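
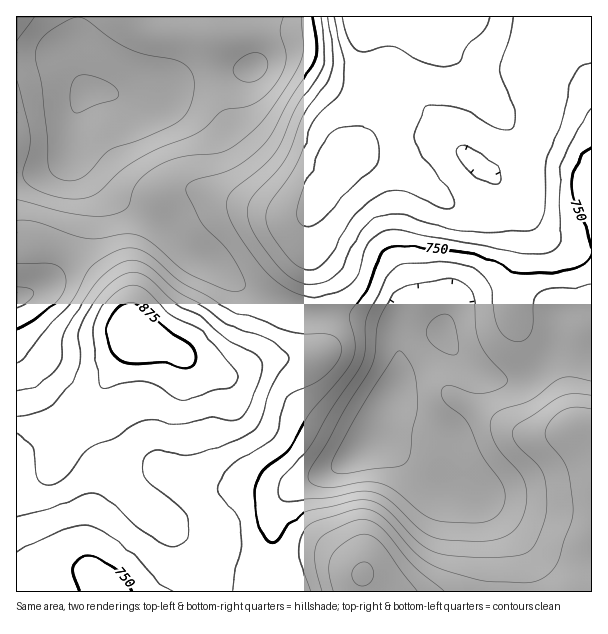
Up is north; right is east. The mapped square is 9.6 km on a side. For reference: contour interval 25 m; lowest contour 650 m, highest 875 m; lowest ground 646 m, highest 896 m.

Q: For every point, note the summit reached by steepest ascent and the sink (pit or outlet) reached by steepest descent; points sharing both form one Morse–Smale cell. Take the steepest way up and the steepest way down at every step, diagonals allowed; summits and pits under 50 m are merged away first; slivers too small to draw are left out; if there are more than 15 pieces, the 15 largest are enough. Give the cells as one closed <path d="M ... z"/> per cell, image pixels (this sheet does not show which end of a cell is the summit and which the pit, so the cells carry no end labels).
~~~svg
<path d="M248 16l-232 1 1 575 191-1-2-12-4-10-21-24-11-17-29-22-25-27-7-12-11-33-6-12 0-18 42-67 43 13 21 14 27 10 11-1 18-9 16-4 39-2 6-3 7-8 1-33-20 0-16-4-51-27-26-19-18-10-34-32-32-17-19-15-31-32-4-12 2-32 6-15 9-8 21 1 15 6 15 0 19-6 33-16 23-4 36-4 3-3 0-15z"/><path d="M591 16l-342 0 5 34 0 15-3 3-36 4-23 4-33 16-19 6-15 0-15-6-21-1-9 8-6 15-2 20 1 18 3 6 21 22 20 19 41 23 28 28 24 14 26 19 51 27 16 4 20 0-1-21-14-44-1-27 15-34 14-18 17-12 19-1 17 5 22 10 32 27 16 9 21 6 29 0 16-6 5-13 0-16-7-32-7-15-29-31 14 8 15 0 15-7 11-15 20-34 17-15 13-5z"/><path d="M564 322l0 14-6 12-22 22-21 10-15 0-23-7-23-22-11-19-15 2-24 8-4 3-3 39-25 56-12 11-21 15-48 22-8 9-6 10-5 20 0 10 5 30 7 24 307 1 1-244-17-8-9-8z"/><path d="M591 34l-12 4-17 15-20 34-11 15-15 7-15 0-9-6-2 1 6 9 20 19 7 15 7 32 0 16-5 13-16 6-29 0-12-3-25-12-32-27-22-10-17-5-19 1-17 12-14 18-15 34 1 27 14 44 2 20 27 1 41 12 8 9 1 9 9-6 33-6 11 19 19 19 13 8 14 2 15 0 15-6 28-26 6-12 0-24 28-4z"/><path d="M341 313l-17 1 0 28-4 8-5 5-6 3-25 0-21 3-33 13-29-8-31-18-36-11-42 67 0 18 22 52 27 32 29 22 11 17 21 24 7 23 75-1-7-24-5-30 2-19 6-17 16-15 33-14 31-21 12-11 7-20 15-27 4-16 2-42-8-9-8-2z"/><path d="M591 308l-27 4 2 20 9 8 15 8 2-1z"/>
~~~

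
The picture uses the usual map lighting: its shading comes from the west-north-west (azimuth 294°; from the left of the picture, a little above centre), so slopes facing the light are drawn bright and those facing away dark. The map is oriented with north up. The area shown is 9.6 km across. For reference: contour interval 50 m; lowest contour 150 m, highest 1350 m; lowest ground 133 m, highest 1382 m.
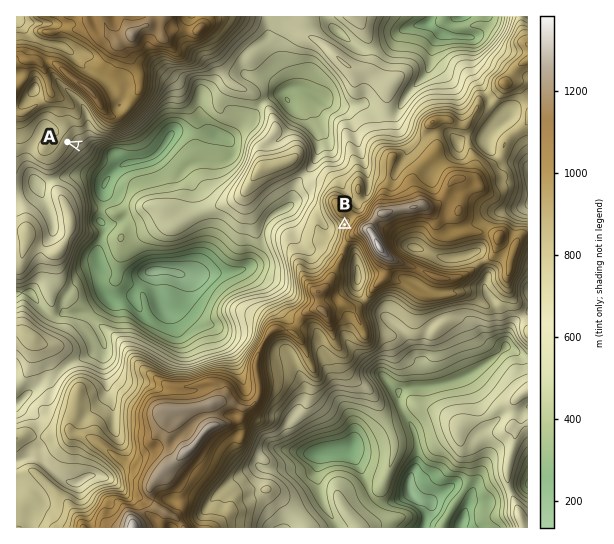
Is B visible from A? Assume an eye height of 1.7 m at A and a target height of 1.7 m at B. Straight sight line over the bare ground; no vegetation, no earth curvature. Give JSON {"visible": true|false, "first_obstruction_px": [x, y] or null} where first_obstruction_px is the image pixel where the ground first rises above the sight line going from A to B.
{"visible": true, "first_obstruction_px": null}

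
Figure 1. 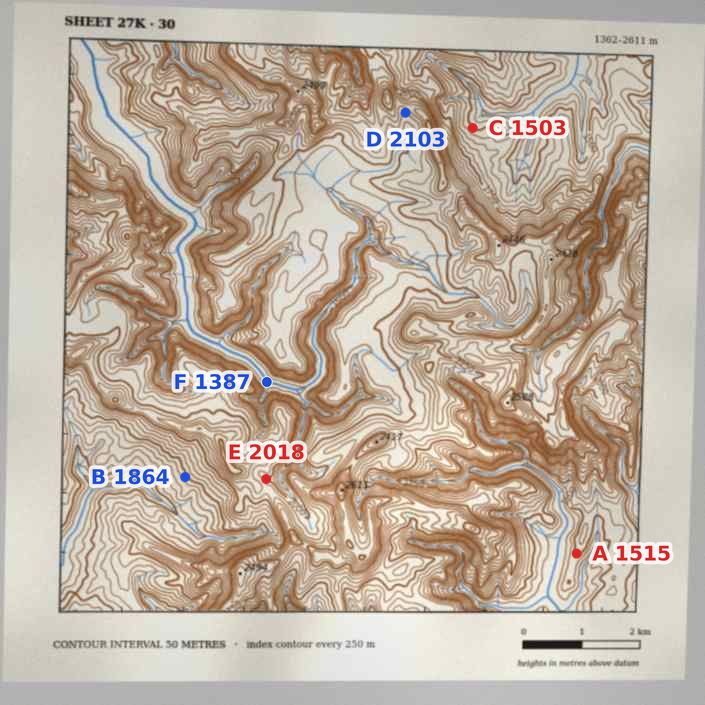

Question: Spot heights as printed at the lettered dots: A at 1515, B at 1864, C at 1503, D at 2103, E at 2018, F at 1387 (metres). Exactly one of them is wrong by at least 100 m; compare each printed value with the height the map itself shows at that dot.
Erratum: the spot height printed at B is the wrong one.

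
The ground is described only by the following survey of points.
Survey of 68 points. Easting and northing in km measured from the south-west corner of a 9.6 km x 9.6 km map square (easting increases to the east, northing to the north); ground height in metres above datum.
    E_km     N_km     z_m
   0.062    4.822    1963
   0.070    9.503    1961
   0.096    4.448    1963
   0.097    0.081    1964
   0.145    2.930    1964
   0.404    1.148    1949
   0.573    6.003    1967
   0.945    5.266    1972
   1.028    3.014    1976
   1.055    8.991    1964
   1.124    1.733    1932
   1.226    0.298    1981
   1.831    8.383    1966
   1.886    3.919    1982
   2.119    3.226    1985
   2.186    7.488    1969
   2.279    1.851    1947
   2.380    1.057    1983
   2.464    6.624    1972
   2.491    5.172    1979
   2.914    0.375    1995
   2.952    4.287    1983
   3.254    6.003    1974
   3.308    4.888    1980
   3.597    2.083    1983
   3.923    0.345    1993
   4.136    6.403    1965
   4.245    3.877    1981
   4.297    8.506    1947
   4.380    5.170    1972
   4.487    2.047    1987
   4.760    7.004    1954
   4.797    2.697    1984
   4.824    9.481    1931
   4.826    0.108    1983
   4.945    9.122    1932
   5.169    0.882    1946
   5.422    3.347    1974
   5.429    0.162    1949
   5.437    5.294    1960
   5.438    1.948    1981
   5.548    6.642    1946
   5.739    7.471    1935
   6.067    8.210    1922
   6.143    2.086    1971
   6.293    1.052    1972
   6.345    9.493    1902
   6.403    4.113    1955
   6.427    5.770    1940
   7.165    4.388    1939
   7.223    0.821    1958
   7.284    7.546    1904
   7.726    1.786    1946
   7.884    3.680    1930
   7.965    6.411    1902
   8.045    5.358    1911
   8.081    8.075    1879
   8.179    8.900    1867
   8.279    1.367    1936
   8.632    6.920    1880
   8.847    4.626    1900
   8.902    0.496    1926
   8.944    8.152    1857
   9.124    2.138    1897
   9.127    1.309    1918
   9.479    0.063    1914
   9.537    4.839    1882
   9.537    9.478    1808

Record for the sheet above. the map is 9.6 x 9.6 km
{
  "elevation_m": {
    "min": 1806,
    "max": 1996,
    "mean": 1948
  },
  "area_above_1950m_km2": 55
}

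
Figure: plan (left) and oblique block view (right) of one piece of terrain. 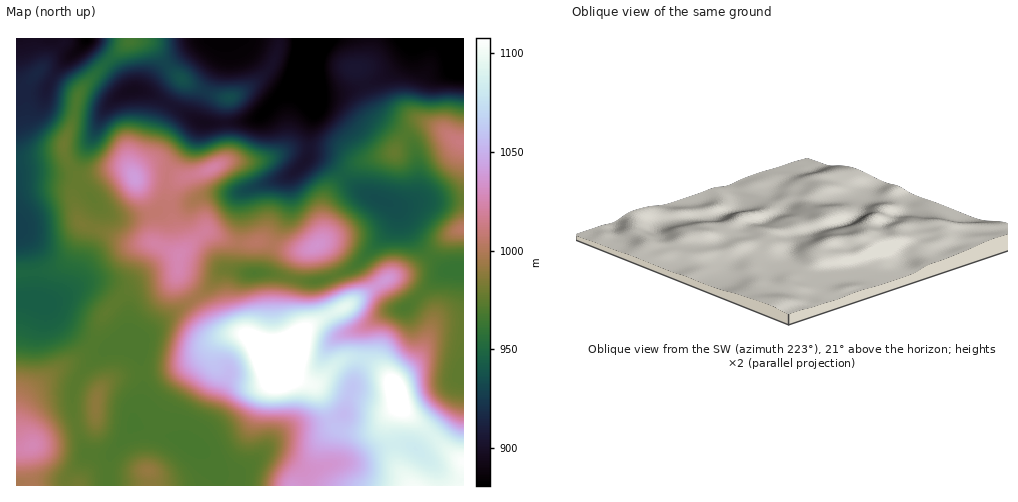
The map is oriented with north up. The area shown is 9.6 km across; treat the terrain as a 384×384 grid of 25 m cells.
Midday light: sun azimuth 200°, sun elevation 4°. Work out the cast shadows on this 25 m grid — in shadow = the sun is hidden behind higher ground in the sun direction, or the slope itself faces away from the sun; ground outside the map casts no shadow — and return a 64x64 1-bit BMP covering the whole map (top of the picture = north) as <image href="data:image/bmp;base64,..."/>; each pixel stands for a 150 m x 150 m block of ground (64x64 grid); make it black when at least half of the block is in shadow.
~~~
<image width="64" height="64" href="data:image/bmp;base64,Qk0+AgAAAAAAAD4AAAAoAAAAQAAAAEAAAAABAAEAAAAAAAACAAATCwAAEwsAAAIAAAAAAAAA////AAAAAAAAAAAAAAAAAAAAAAAAAAAAAAAAAAAAAAAAAAAAAAAAAAAAAAAAAAAAAAAAAAAAAAEAAAAAAAAAAwAAAAAAAAAHAAAAAAAAAA8AAAAAAAAAPwAAAAAAAAB/AAAAAAAAAH8AAAAAAAAA/wAAAAAAAAH/AAAAAAAAAf8AAAAAAAAD/wAAAAAAAAf/AAAAAAAAB/8AAAAAAAAP/gAAAAAAB//8AAAAAB4H//AAAAAAPwP/8AAAAAB/AP/wAAAAH//Af/AAAAA///Af8AAAAD//+A/wAAAAH///B/AAAAAP///A4AAAAAf//+AAAAAAA///4AAAAAAB////AAAAAAD///+AAAAAABgD/8AAAAAAAAH/wAAAAAAAAP/AAAAAAAAAf8AAAAAAAAA/wAAAAAYAD//AAAAADwAP/YAAAAAPjh/8AAAAAA//D8AAAAAAD/8PwAAAAAAD/weAAAAAAAAfhwAAAAAAAAeAAAAAAAAAAAAAAAAAAfgAAAAAACAD//gAAAAAMH///AAAAAAB///8AAAAAAP///wAAAAAB////AAAAQAH///8AAAPAAP///gAAH8AA//h+AAB/wAB/4BwAAf/AAD8AgAAB/8AAHgPgAAD/wHAAD+AAAH/AcAA/4AAAP8A4AHwAAAAfwBwAeAAAAAfAHAAwAAAAAMAMAAAAAAAAA=="/>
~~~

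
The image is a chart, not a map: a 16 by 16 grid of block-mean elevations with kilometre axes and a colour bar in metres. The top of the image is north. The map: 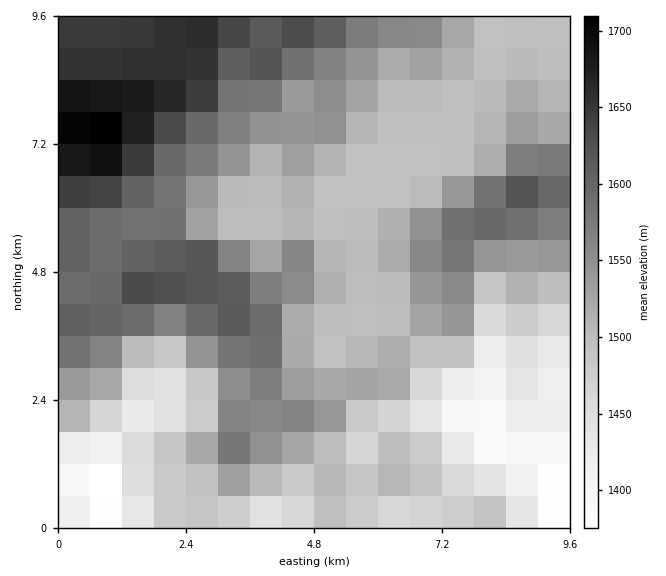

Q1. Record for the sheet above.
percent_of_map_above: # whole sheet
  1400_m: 96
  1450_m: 87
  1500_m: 63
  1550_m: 37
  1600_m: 18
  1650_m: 7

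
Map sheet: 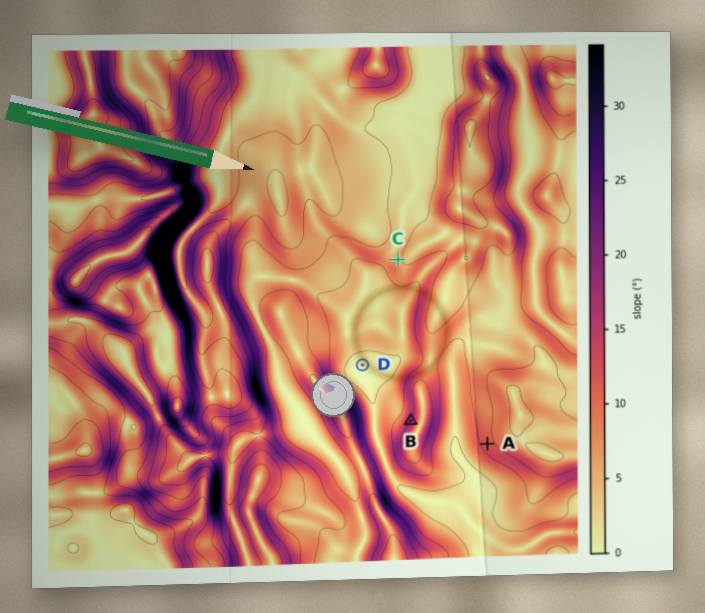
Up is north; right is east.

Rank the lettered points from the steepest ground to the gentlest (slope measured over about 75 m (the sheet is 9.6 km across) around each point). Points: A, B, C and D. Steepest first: B A C D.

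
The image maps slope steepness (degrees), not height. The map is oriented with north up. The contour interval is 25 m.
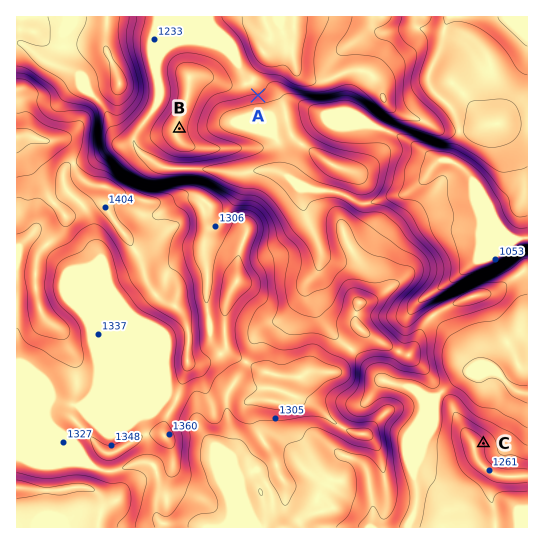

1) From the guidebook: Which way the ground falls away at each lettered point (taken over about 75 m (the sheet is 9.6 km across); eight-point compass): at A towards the S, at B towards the E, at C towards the E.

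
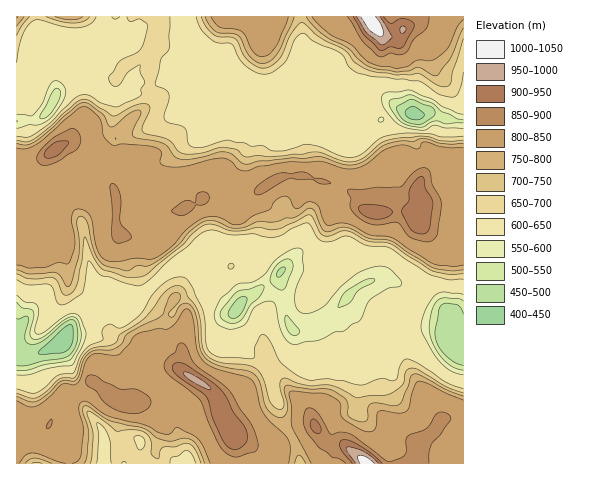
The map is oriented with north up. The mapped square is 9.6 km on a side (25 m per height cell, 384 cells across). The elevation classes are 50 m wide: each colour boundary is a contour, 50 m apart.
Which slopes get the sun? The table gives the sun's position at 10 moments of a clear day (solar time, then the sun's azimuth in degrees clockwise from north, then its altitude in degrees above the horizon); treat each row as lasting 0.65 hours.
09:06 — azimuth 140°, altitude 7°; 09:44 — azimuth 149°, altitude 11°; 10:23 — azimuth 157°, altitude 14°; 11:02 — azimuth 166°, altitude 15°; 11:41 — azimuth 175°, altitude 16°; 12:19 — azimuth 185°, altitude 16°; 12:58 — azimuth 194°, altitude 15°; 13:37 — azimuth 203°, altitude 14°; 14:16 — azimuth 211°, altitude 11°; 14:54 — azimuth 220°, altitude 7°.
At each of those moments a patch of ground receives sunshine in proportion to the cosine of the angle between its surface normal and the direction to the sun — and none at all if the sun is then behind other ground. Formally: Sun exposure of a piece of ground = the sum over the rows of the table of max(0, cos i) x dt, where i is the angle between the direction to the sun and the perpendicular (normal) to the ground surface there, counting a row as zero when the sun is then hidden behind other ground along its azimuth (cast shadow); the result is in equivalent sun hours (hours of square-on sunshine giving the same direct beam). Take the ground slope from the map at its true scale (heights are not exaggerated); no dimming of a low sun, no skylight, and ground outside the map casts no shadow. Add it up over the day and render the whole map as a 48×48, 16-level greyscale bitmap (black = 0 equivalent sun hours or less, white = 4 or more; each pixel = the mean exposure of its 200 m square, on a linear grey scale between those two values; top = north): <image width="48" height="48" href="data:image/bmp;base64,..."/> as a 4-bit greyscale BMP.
<image width="48" height="48" href="data:image/bmp;base64,Qk32BAAAAAAAAHYAAAAoAAAAMAAAADAAAAABAAQAAAAAAIAEAAATCwAAEwsAABAAAAAAAAAAAAAAABEREQAiIiIAMzMzAERERABVVVUAZmZmAHd3dwCIiIgAmZmZAKqqqgC7u7sAzMzMAN3d3QDu7u4A////AJ3+qZhlZmZ2Z2iGeHZlZ4hne4IBIkVVVmmWZWZlZlNXqqp3q6hVVpd3hgATVVVmVWZmZWZld1aL3Np4lmVVRXeFMAAkVUV2VWZnZVVGit7KiadoZERTNnlzIAAUVDNXZlVFZVNs7tyGd2Z4RCRBJWQjMAAkRERFdkNEVVXMqqhmZmZ1QzQhFVIkUyIxAUVDNBADVXyohmZlVmd1Q0UxNkNENDIAAkVUQwAANWd2MiNFVnulJFRDYxEQABAAE0VCAAAAARZkNERVadowJEM0MAAAATMyEjIAAAAAAAM0VVVWmlABEQEkEAAAI0RERBAAAAAAAANVRFVVUQAAAAA0IREjRERFQgAAABAAAAEhE1VVIjIAAAJUREREVVVFQyEgAkYwAAEAAUVUREMAATNEQiM0RVVVVVQhE1i2EBMQEiNEREUiM0Q0MREjNEVVVVMzJFR6g0UiEAACJFVCECRENFQyMzRVVVVVNHVGm6ZTMgASEkRDABRVVoh1NDRVVVZmVJplaIVTRCEjUhJXURI0VomYQzRVVVd3d6p1enVWVVQzRAJHlzATRWZ4dEM0VVac3Id2epZWVWYxESNWipYyNFVnmEMRI1Z7uqzLl3ZmirpjEDRFaauTJDRWeoZDRmZome3dp3Z83KqmQ0VVZ2eYM0RVZ5qYh2jf/6iJmHatyqvdhVVVRVZqpmZVVmiZd77bqmZmZneoeJmM6WVVVVVnqmZmVWZmjep2ZlVVZlZ2d3ZmnaZlVVVmeIZ4Znvu/Ih2ZlVVVUZlZlZmacp3rLmql2auzO7dqLyFVlVVVUZlU0VVV77e/u3LzJib77mpiJh2VlVVVollVVVWd4rcloqpm9uHd5zLmGVmVVVVVphlZVVUVVd2Zmd2eKyGZlIRIzZlVVVVVWZmVVVVVEVVVWeIh3l2ZjETRGQ0VVVlVVVVVVVVVVRFVVR5h2Z3ZDMzMzQ0VVVmZVVVRVVVVVVVVUQjd3ZEREREQyJVVVVnZlVVVVVDISRVUwEhEiNDIRNVVDE0VVV8p2VVVVVlMAASEQAAAAAAAAAlVURVVRIkmnZUNEQzIAAAAAAAAAAAAAABMyNTIgAABGVTQwAAEhAAABEQAAAAAAAAAAEAAAAAATVUJUEBI0MhIjRDMiIiNDIQAAAAABAAAkVDE3dDI0RVQ0VVVERWZVQhAAAAAXQQACQRACZ2VFVVVVVVVnZVVVVTAAAAN1RAAAAAIQA2ZVVVVmVVVWZlVVVDIQE4hkRCEQASQyI0VVVVVWVVVVVVVVVnqqupl1VFZSIkZUVURVVWZmVmVVVVVVZniai6hlVWdVVURmZ1VVVmZWeHVVVVVnm87ty4ZlVVVVVVRXVWVVVWVYzshmZVV77/3cuYhmVVVVVVU0ZXZVVVVqy7lmVWabqZiImJh2VmZmZlVURoZWZmZ5h5l1Z63Zi9y3Zoh3ZlVmZVVVVlVmaM3IZmiHjO2YvJeJdmeJZmeIdVZmVGZVa83IZmiqvJZouDNohlabut//x1dndlVVeYd2ZmaJqGZ7gxACVlaA=="/>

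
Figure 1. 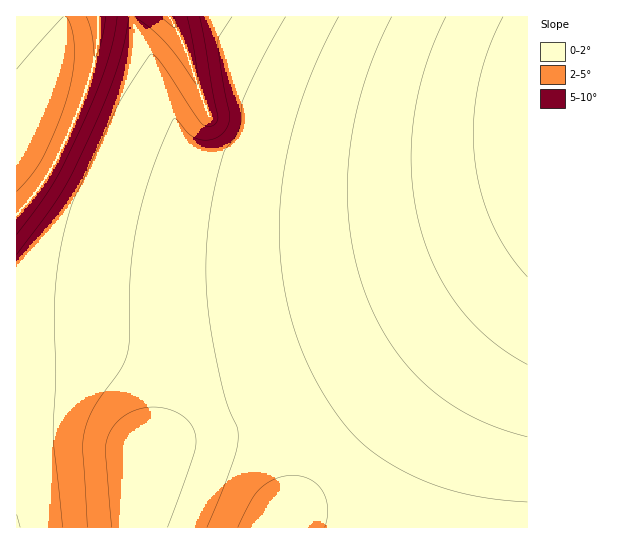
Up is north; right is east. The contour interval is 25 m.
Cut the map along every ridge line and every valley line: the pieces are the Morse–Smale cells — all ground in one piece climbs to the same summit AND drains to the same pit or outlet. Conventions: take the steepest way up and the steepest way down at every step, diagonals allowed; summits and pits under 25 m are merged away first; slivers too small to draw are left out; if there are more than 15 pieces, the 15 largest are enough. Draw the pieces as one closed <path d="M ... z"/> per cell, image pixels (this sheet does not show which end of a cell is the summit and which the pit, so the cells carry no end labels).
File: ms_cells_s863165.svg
<path d="M131 16l-34 1 2 16-4 28-11 36-11 26-24 50-14 21-19 20 0 313 174 1 27-65 7-22 6-6 7-3 26 0 34 8 30 17 20 20 9 13 7 12 8 26 156 0 1-367-42 8-57 8-87 3-73-8-64-16-12-7-10-10-10-20-21-62-13-23z"/><path d="M527 16l-394 0-1 3 20 38 24 69 7 13 14 13 25 9 63 14 57 5 48 0 80-8 44-8 14-5z"/><path d="M263 432l-26 0-7 3-6 6-7 22-25 59-1 6 180-1-3-12-12-25-9-13-20-20-30-17z"/><path d="M97 16l-81 1 1 196 18-19 14-21 24-50 11-26 11-36 4-28z"/>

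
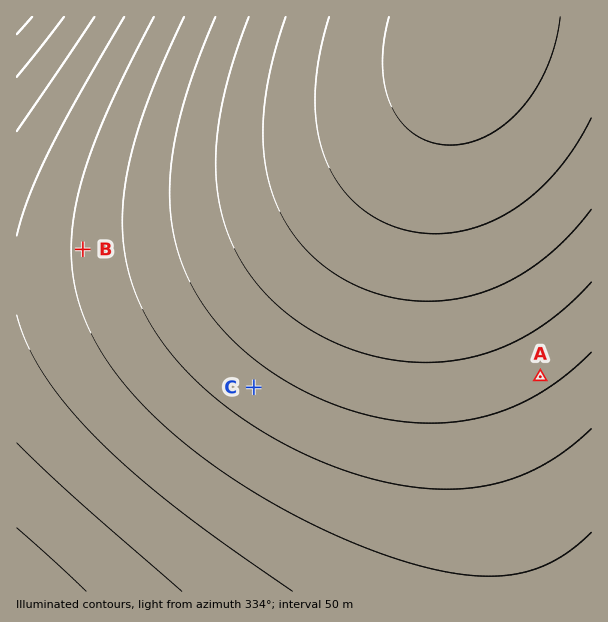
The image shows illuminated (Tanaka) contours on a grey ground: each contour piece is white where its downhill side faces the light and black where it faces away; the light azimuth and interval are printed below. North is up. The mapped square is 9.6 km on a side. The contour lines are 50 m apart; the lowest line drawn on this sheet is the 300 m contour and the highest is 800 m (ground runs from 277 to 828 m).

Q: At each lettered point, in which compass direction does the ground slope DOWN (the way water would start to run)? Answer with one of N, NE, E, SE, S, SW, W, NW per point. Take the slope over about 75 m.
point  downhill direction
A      SE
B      W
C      SW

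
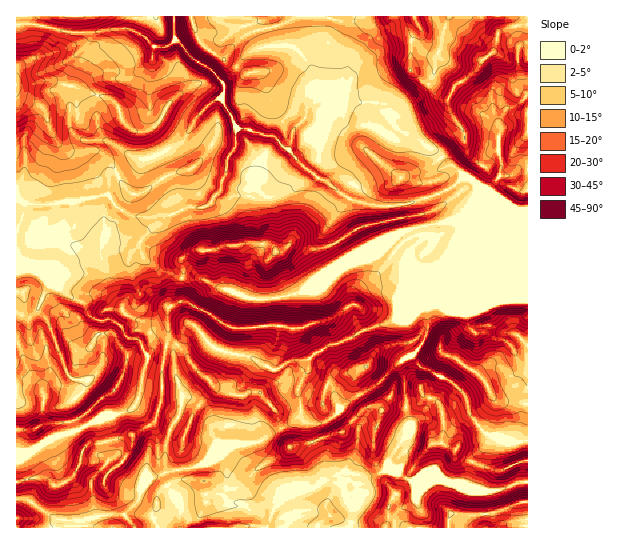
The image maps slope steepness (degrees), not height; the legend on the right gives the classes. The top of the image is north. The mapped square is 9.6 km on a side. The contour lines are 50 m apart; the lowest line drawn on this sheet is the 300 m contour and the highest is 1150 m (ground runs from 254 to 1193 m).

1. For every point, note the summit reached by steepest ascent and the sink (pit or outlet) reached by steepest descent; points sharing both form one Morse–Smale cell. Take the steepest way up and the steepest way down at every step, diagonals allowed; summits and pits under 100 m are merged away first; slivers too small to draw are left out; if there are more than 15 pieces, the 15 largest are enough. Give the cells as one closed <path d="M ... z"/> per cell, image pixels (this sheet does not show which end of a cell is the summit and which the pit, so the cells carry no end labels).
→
<path d="M34 24l-16 0-2 2 0 172 11 6 14 1 21-4 16 0 29-6 11 13 13 8 10 1 26-1 22-9 13 1 7-3 12-16 0-8 6-10 0-12 9-14-1-10 2-6-16-30 3-6 0-8-3-4-14-14-14-8-16-19-10 7-13 0-12-12-12-6-21 0-10 3-24 1z"/><path d="M107 195l-29 6-20 2 5 14 0 13-7 32-2 3-21 1 30 26 20 11 8 14 10 4 8-2 8 4 10 14 10 2 4 4 6 13 8-8 11 0 7 4 14-25 7-2 23 24 34 8 22 12 9-2 7-6 20-1 20-15 21-6 12-8 33-11 5-6 11-25 20-20-12-1-7-6-3-5 3-14-5-9-5-2-8 4-12 13-36 15-20 17-37 15-15 3-23 0-32-11-17-9-19 0-8-3-26-13-6-6-4-12 24-28-32-1-13-8z"/><path d="M239 128l-3 2-1 5 0 14-8 10 0 12-6 10-1 10-14 16-17 0-27 10-23 28 4 12 6 6 26 13 8 3 19 0 17 9 27 9 28 2 20-4 32-14 20-17 33-13 6-5-40 14-10-15-7-18 5-10 15-19-23-18-8-3-12-9-31-32-8 0z"/><path d="M478 189l-6 21-29 56-16 39 0 29-15 23 10 11 7 1 20 11 15 14 5 20 16 19 21 8 19 0 3-2 0-228-15 0-14-6-10-5z"/><path d="M527 16l-77 0-6 13-4 21-4 7-3 18-12 19-14 10-32-1 26 28 14 6 20 14 12 13 6 1 12 12 5 2 19 21 24 11 15-1z"/><path d="M334 16l-160 0 1 23 18 20 14 8 14 14 3 4-3 14 16 29 12 1 17 7 8 0 11 12 4 1 3-16 13-15 2-9 12-11 6-9 10-4 8-10-2-12-13-24z"/><path d="M221 456l-6 0-9 7-13 5-23 3-11 5-10 1-8 10-4 15-12 13-20 0-23 5-2 6 2 2 303 0 2-2 1-17 8-15-12-13-3-8-7 3-11 0-21-4-29 17-28 11-11 9-5-4-19 0-19-3-4-4 0-29z"/><path d="M342 96l-29 7-6 6-2 9-12 12-4 16 2 7 14 15 12 9 8 3 17 15 9 5 22 5 26 0 42-12 10-5 13-11-6-8-11-5-12-13-20-14-14-6-27-28-15 0z"/><path d="M449 16l-114 0-7 18 0 5 13 24 2 12-8 10-10 4-8 10 8 2 17-5 17 7 48 1 6-3 14-14 6-12 3-18 5-11 2-12z"/><path d="M18 199l-2 0 0 114 13 4 9-8 13 18 17 48 6 5 15 0 6-5 8-14 0-38-15-9-5-11-20-11-30-26 21-1 2-3 7-32 0-13-4-11-2-3-16 2-14-1z"/><path d="M411 356l-11 6 0 7 5 13 2 32 4 11-3 9-17 23-4 12 12 4 12 8 10-2 20 0 8 4 14 2 10-27 19-21-8-4-15-19-5-20-15-14-20-11-7-1z"/><path d="M467 177l-4 0-12 11-10 5-34 11-26 3-32-8-20 24-1 6 3 8 12 21 6 2 33-13 5-3 7-8 11-4 7 11-3 8 3 11 7 6 16-1 12-9 5-8 20-40 5-24z"/><path d="M163 405l-4 2-3 12-3 5-21 11 0 10-8 14-7 8-6 1-10-8-20 1-6 13-6 6-11 5-4 0-11-8-26 4-1 17 13 2 29 20 28 0 19-5 20 0 12-13 7-20 5-5 10-1 6-3 0-27 6-19 8-10 1-6-10-2z"/><path d="M166 348l-11 0-7 7-8 39-4 11-5 4-25 7-32 16-17 4-30 17-10 0-1 28 27-4 11 8 4 0 11-5 6-6 6-13 20-1 10 8 6-1 7-8 8-14 0-10 23-13 6-17 14 6 6-2 2-14-8-22-2-20z"/><path d="M445 260l-4 4-8 3-22 22-11 25-5 6-33 11-12 8-21 6-14 8-7 8 1 13 8 7 10 4 6 6 6 17 39-24 19-20 14-8 8-7 5-8 4-14-1-22z"/>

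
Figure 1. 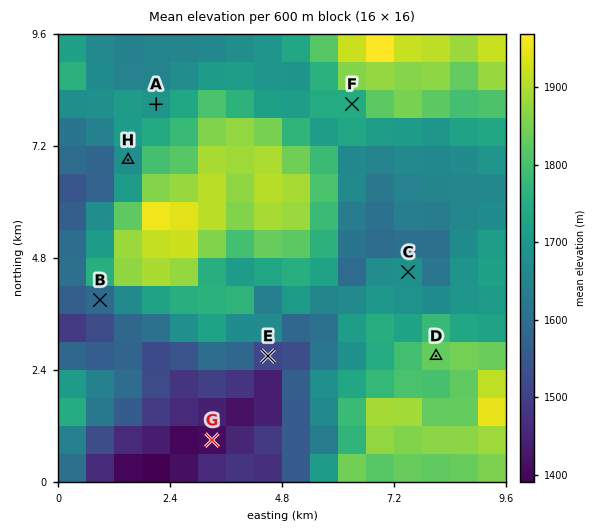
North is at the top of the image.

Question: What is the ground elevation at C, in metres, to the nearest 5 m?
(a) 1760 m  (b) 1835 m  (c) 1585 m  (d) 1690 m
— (d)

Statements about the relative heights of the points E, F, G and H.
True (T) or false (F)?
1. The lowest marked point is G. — T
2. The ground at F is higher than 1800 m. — F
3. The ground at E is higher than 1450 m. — T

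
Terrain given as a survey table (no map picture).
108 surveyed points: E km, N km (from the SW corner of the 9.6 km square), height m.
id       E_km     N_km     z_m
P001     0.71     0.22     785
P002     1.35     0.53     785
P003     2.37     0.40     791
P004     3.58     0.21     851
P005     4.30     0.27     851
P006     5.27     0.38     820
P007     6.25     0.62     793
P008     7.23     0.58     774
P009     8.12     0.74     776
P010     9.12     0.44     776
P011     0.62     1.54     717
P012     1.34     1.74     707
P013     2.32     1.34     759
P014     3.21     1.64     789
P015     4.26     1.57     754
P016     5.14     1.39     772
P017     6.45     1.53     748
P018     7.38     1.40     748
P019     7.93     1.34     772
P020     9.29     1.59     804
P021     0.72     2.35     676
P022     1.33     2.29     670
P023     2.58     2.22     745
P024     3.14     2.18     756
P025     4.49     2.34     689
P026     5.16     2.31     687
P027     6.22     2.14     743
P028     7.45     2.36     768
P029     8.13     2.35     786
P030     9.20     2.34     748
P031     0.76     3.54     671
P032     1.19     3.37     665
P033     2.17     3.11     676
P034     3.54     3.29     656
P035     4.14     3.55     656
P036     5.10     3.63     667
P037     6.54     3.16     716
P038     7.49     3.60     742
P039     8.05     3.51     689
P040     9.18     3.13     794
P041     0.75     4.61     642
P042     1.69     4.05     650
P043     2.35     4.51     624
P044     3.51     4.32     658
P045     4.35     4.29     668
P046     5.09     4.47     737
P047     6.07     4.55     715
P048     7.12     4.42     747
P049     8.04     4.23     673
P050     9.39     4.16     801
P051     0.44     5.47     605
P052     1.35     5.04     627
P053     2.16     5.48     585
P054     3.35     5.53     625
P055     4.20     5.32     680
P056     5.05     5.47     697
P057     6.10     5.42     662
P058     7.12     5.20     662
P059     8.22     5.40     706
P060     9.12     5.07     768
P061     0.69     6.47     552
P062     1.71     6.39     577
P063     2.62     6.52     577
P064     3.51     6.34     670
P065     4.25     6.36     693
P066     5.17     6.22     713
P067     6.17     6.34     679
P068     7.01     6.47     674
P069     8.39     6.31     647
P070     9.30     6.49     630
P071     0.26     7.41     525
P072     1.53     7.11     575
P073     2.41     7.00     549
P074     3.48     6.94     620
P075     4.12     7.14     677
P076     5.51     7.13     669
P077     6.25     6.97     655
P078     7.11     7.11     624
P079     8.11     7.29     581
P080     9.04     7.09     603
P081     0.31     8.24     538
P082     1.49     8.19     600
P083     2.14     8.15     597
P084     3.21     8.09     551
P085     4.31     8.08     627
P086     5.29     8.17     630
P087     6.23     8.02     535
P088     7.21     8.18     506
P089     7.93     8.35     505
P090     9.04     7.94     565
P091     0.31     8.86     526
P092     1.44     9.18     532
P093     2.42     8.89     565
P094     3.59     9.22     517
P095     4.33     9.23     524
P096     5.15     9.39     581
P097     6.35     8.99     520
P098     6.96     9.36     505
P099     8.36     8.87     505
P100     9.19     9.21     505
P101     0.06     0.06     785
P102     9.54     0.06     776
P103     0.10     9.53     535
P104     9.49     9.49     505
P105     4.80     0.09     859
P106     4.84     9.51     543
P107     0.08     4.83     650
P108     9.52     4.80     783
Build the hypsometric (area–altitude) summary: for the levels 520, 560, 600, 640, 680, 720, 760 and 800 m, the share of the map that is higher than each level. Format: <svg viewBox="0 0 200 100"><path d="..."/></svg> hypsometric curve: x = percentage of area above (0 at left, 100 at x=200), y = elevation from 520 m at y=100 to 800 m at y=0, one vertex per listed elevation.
<svg viewBox="0 0 200 100"><path d="M185 100l-18-14-20-15-19-14-40-14-23-14-25-15-33-14"/></svg>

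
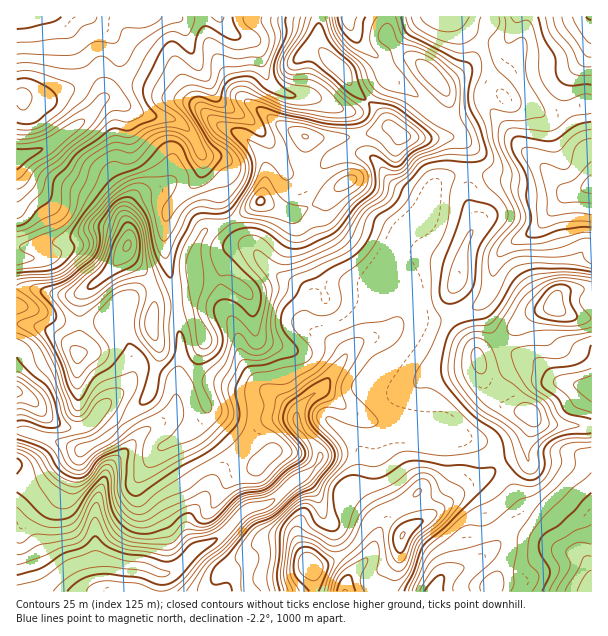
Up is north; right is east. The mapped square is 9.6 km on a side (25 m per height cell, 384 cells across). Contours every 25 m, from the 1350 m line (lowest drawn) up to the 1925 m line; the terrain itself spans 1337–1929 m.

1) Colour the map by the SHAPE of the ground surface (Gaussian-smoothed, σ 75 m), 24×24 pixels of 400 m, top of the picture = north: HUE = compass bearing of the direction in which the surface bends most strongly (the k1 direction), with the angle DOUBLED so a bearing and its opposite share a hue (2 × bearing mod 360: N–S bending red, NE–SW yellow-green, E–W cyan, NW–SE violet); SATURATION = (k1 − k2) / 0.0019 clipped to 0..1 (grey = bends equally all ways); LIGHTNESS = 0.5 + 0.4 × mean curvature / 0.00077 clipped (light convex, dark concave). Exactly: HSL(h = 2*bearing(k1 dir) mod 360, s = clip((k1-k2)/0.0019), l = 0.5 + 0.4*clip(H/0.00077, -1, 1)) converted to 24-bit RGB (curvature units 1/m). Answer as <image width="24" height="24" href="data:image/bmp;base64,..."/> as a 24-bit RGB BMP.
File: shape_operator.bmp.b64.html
<image width="24" height="24" href="data:image/bmp;base64,Qk32BgAAAAAAADYAAAAoAAAAGAAAABgAAAABABgAAAAAAMAGAAATCwAAEwsAAAAAAAAAAAAAdIlbM3xJWaiEhqK9YIu7mlY4HmBE037NxX3Ea4qdOzCc0qKR8fLFDBY9dLexy35tuchHGENbXrGrn6XNsna+r5G1nmumSlZ1n6GCk3JdP3ItYEcgdUgYbmYpS74qBDMX3FrVzoG0KDZbt+Gv1evs5FP/IIKC1mdu39J3MEJjVI1mQnk/uJdxYoxgjVRSh0WBrmmHonZ+fL+CLhNywZOVj7qms5d9vBthADMNPuHifGbv1vKxhWk4UyhP54SsLNHR/c3jPquwNnNlfI92fpphjmlji26IbX+UgWyOq4+l1Lx/Awgw2carmLKNmGmWO5S39bK5ADMEBDMA7sSe6BLhqrRfTr2DmW3JwahF6ZvddEjQXY5/dIR9mIFqbYB5dIWEpnColzhL8MZ0ACUz3tOruIp+Yod4YHyPwWyi2JHxeuuNADMLdxCQ5s3QaZ2iWHZxz5aYjGq4q26kn3qtjk+NxL5uW5GQdIqJRj4dXa2n8tvZKQuaD4dC0Z2ktHehXYdUQoFld5WV3aTFvML0ACwz0MQQmY1aXHtka6lUjE9Nk2d8mGWMk0ie1eKtRkmIhFZKz+j8UZ72lNQZ/an3KEXoNJRKsn2ozpa6WZx8QI5zeMp/uR+TdABnjOusd4+Wf4VtgHldfHZhc15TZUQ3enJI3beDOTPFZmrdq04wRhAq9OuTDDkp3HuixI9iQoBzqYd6tNHIS1KfvKZZCQcsl+nlvUqAjm5ciXt0hIN4fmx3eDtifr2vhMPQ1OniU2G8W5asZDkcQ15+9vXFP0p4MHhW3bebOEBzm7pyo4tJX0tLiEtSw3GNBzMWuU5anKGJfHyLkoKRekiLd3+ugcCEarF+kZg4bjstdmg1Znq2Uzh97/LLcoK0TmyOuHc3NX6gyINWfLBggDJ+VKJTcquul47DFmldr4p9enuHg3uJTkmPspqhq8adgl9ajEtYnmKHhZitPj+Oet3XtMqXqGqrdTCSy+WcJjCdzN2Uo4vKXi+uk9q/Vm2uoFZ3jFGTQIVDf4dmdX15U2yBirynx4C0uFGJjGJjkHlCh305ky3AgEcv1b0vSGwwMklv7ee8OSN8r998Zy9Uu7dekrhXPTtSknCBfpCYeH+adImNbnd8i3lWRZIoM2Jownqs0nPYu87iiKnbh6fzq8L69NL544quHkAwceZGSCB808eRWUWdrtrGu3nCUUuNXItpd4xyd3qBfnmBa2p+nGWqycOaJnF2U4t/d6G28Nvqk3PYdHsaJi4UQ4Y//5nR5qHCS+6nPBRv0NahWY+ekaRifyFFomZNYIFLXnlHU4BccHd+cnKDW3uN18WkNXCCTammY6x0d5M8o4cmmYHMbl/AImlsNXYp+OnTKm+6HCBq4bKdd35MXTkybkdVvaGKmoGVaKl8XJyYVHh/doWHWW9/yKCHtmdZEVYcPXU5kGmDw5m0cGRLcndRPT2qeInP7vfUtiKmHTdXs8+nv2/n7E/RXsOllcLHtYO+xayLOF47P2pFX39uXmd2laN0w5quqqnNLY6WQnxWh5lcalWPjFp3WZZzMYBM68OFyDaUQZWGOqI8MjJloFjZ8NDGZlWGmWeq5J61hpDFRKq+QndsWGl5i6d9h6F0rZFkf1mHQnBgW4M/TGOShYK4p3epe6l7PZNCu1NwvaKOKWCIqEtXIkYa6tFxhlVlRYhUa8h55Zm9uQVSMIY3ME0sdYg7japIfr+ggj+OllRroGqbO2gSCDsNZaaNto6Za1+pknin1trDNAQyhlYia+6kszaDsWtnfsXERb2akh9f0JO82J7qWZPnh8TPkdW0ZS1IaTVEiK1oZmpVwrrNVLipCDUUY586hnRMfIYpYSIJnwnC0Pv7zxhpVtrty/H4hmvetyDN1xna1e3mhp7RmSODlcdynEmAijd9eaWsnpC2kWSepbO9r5fDlXa/KnJWdjo9gGezcZLRq/TXghJztvLTMtwdLhgFPyIMajEUPv97jbE6aRYrvG87fs5rTTFmmLK4fJynYGiao5vGrZSRkHGZrXKoiGWuWYiod46Ph6t1fDs0NrVWxbdseQB14ZWIPD6C0vnhSoDAYCtRpEyu0fTkzWnLSWqalZByhYdtX4FjU493joZngm1qeGh8oo2IY1qCcYKSq7uTbjqJecKCclVIGyZR78LUnuPtd+OgdQ1YRrqKo+7Xr1mWjkJ2rmJoaGCNi6mBhKClS2OBgnlrhG5yh31yiGpib6SNSn9voXRGebZHjDlsok9tRm2cPJte+fjGFxFUd0qf0+O0OWAzYD48fld8ypqQQpivu66MX3VjX05y"/>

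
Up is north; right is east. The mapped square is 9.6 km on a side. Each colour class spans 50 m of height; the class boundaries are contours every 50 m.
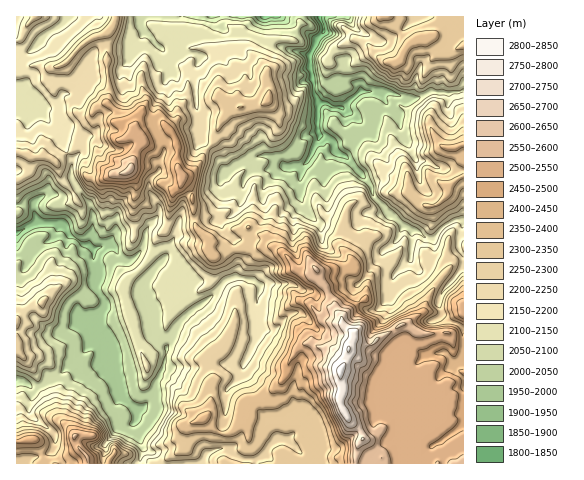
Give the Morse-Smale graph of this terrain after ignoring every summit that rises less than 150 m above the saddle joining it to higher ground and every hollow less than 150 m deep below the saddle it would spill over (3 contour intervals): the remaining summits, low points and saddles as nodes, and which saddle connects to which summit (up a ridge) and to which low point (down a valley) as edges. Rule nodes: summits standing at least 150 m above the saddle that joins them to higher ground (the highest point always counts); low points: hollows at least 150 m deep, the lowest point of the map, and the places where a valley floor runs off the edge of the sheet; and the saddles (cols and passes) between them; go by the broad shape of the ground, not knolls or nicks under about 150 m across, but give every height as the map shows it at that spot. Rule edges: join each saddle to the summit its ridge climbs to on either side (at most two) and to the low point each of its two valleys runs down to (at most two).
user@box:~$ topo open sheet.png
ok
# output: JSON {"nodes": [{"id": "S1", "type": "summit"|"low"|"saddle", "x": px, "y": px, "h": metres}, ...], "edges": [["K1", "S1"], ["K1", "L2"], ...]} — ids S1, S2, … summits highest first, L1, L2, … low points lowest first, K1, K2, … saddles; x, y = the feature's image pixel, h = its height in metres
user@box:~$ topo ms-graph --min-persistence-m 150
{"nodes": [
{"id": "S1", "type": "summit", "x": 341, "y": 371, "h": 2813},
{"id": "S2", "type": "summit", "x": 130, "y": 169, "h": 2621},
{"id": "S3", "type": "summit", "x": 74, "y": 437, "h": 2558},
{"id": "S4", "type": "summit", "x": 453, "y": 148, "h": 2416},
{"id": "S5", "type": "summit", "x": 397, "y": 62, "h": 2391},
{"id": "S6", "type": "summit", "x": 17, "y": 350, "h": 2276},
{"id": "L1", "type": "low", "x": 320, "y": 17, "h": 1837},
{"id": "L2", "type": "low", "x": 17, "y": 234, "h": 1891},
{"id": "K1", "type": "saddle", "x": 235, "y": 250, "h": 2311},
{"id": "K2", "type": "saddle", "x": 108, "y": 75, "h": 2306},
{"id": "K3", "type": "saddle", "x": 108, "y": 45, "h": 2293},
{"id": "K4", "type": "saddle", "x": 248, "y": 459, "h": 2282},
{"id": "K5", "type": "saddle", "x": 209, "y": 147, "h": 2258},
{"id": "K6", "type": "saddle", "x": 446, "y": 224, "h": 2137},
{"id": "K7", "type": "saddle", "x": 329, "y": 55, "h": 2115},
{"id": "K8", "type": "saddle", "x": 460, "y": 91, "h": 2098},
{"id": "K9", "type": "saddle", "x": 40, "y": 385, "h": 2090},
{"id": "K10", "type": "saddle", "x": 101, "y": 295, "h": 1983}],
"edges": [["K1", "S1"], ["K1", "S2"], ["K1", "L1"], ["K1", "L2"], ["K2", "S1"], ["K2", "S2"], ["K2", "L1"], ["K2", "L2"], ["K3", "S1"], ["K3", "L1"], ["K3", "L2"], ["K4", "S1"], ["K4", "L1"], ["K4", "L2"], ["K5", "S1"], ["K5", "S2"], ["K5", "L1"], ["K6", "S1"], ["K6", "S4"], ["K6", "L1"], ["K7", "S1"], ["K7", "S5"], ["K7", "L1"], ["K8", "S4"], ["K8", "S5"], ["K8", "L1"], ["K9", "S3"], ["K9", "S6"], ["K9", "L2"], ["K10", "S1"], ["K10", "S6"], ["K10", "L2"]]}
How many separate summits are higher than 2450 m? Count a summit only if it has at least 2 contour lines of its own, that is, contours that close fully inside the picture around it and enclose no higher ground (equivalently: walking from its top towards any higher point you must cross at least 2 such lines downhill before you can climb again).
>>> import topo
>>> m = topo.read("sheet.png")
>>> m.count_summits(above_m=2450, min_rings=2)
3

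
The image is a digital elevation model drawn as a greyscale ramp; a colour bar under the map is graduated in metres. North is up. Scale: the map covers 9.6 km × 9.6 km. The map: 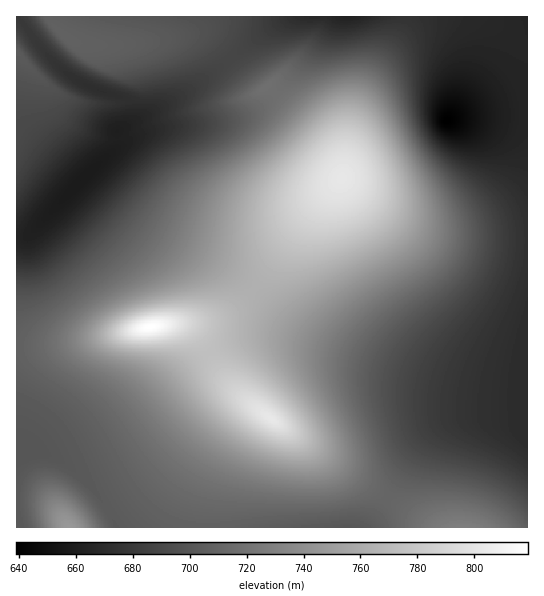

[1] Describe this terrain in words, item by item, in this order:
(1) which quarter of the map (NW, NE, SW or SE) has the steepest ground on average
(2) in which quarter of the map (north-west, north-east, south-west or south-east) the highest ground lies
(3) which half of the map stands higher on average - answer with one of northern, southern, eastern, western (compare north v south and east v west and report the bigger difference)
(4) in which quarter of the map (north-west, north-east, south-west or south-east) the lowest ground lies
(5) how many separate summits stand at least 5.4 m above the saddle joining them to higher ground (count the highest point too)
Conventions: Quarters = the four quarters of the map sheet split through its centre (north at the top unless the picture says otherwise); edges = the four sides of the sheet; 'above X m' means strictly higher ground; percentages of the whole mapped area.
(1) The north-east quarter is the steepest part of the map.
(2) Look to the south-west quarter for the highest ground.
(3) On average the southern half of the map is the higher ground.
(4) Look to the north-east quarter for the lowest ground.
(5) There are 7 summits with 5.4 m or more of prominence.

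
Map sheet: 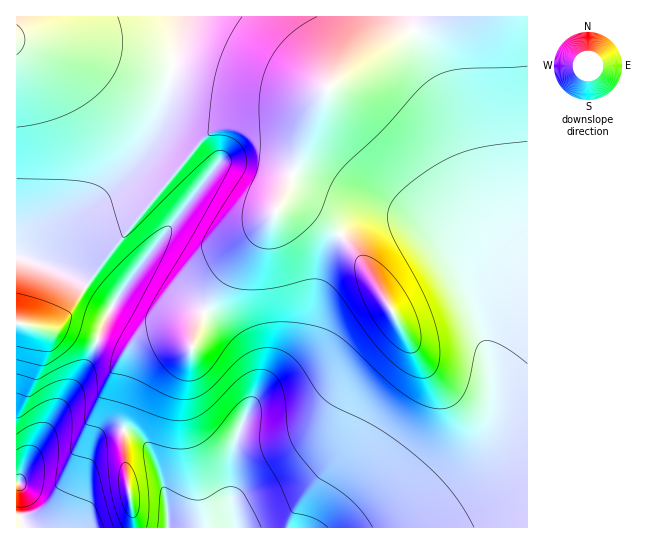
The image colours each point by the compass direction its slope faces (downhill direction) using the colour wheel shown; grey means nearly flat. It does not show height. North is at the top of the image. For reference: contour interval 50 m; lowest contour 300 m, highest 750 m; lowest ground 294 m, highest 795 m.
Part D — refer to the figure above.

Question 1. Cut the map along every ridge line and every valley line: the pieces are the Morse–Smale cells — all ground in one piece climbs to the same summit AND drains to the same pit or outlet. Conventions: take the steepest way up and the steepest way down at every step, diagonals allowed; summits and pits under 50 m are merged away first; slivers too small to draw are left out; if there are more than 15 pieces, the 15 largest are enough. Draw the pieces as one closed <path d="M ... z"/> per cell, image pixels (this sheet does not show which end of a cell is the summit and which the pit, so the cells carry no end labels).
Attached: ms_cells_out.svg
<path d="M527 16l-90 0-90 56-20 18-15 31-19 53-14 33-8 14-55 70-15 27-9 29-27 8-10 5-12 14-12 27-7 29 11 3 9 8 13 24 8 28 4 35 66-1-4-20 0-41 4-21 8-23 20-33 38-38 6-8 8-24 5-48 9-22 20-21 17-9 11-3 17 0 13 4 16 9 20 20 12 18 21 48 12 40 5 35 0 21-4 22-14 29-29 29-53 36 135 0z"/><path d="M435 16l-252 1-8 45-10 36-9 25-19 34-14 18-21 21-39 28-28 28-8 5-6 1 48 18 36 23 7 6 0 2-29 66-27 40-28 46-9 23-3 1 1 45 41 0 3-2 16-28 11-40 7-16 12-10 17-2 7-29 14-31 10-10 10-5 27-8 9-29 15-27 55-70 8-14 14-33 19-53 15-31 20-18z"/><path d="M394 216l-17 0-24 9-16 13-8 11-9 22-5 48-6 19-8 13-38 38-8 10-18 36-6 31 0 41 4 21 158 0 53-37 23-22 11-15 11-27 2-16 0-21-5-35-12-40-13-32-20-34-20-20-16-9z"/><path d="M182 16l-166 1 0 238 2 2 12-1 33-32 39-28 21-21 14-18 19-34 9-25 10-36z"/><path d="M17 256l-1 226 2 1 10-24 55-86 29-68-43-29z"/><path d="M122 429l-15 3-12 10-7 16-11 40-6 15-12 15 76-1-10-57-2-27 1-12z"/><path d="M130 431l-6 0-1 12 12 84 32 1 0-27-10-36-13-24z"/>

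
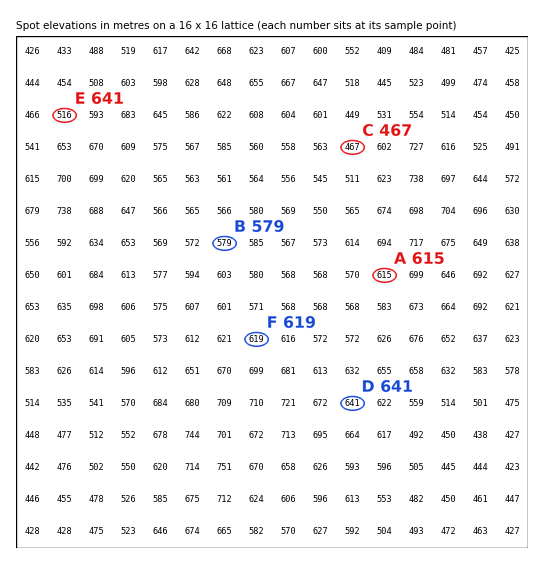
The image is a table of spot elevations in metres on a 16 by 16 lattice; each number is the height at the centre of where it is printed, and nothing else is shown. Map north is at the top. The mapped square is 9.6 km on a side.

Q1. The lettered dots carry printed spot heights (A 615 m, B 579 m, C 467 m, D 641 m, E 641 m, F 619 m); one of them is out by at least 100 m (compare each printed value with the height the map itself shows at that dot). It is E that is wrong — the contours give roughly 516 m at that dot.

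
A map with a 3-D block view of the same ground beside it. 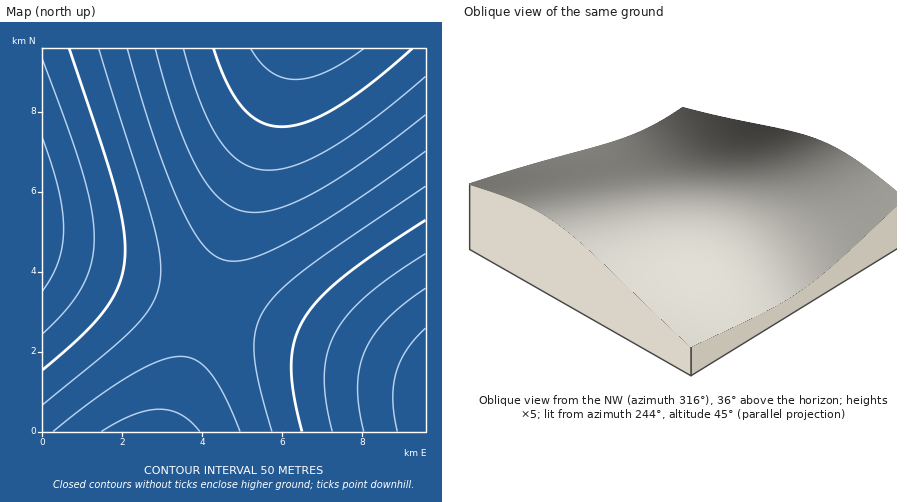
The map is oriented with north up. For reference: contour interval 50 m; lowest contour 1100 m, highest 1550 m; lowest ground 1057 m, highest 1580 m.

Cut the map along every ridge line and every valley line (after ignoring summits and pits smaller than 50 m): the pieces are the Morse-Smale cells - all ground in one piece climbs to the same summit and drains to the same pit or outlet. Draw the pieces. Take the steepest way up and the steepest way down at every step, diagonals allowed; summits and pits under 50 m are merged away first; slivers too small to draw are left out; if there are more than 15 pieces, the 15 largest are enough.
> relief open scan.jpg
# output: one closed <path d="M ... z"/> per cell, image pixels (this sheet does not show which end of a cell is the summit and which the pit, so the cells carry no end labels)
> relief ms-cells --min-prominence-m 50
<path d="M426 48l-135 0-84 258 1 3 218 69z"/><path d="M290 48l-248 0 0 206 164 54z"/><path d="M44 255l-2 1 0 176 124 0 41-124z"/><path d="M208 308l-40 124 258 0 0-53z"/>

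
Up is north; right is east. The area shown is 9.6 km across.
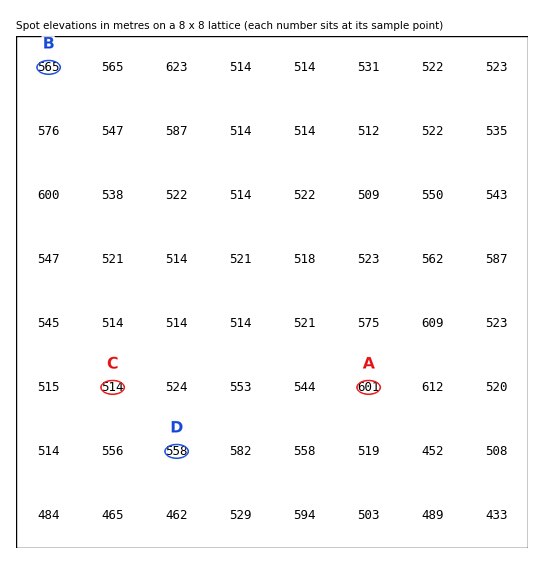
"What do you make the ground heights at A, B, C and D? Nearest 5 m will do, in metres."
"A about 600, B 565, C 515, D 560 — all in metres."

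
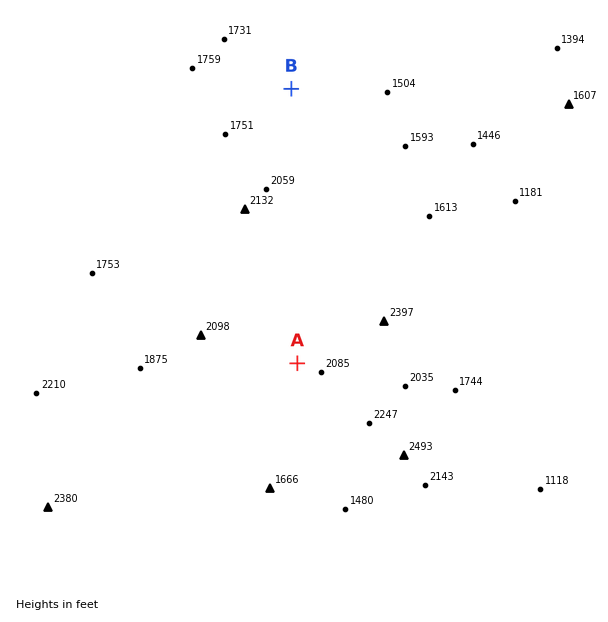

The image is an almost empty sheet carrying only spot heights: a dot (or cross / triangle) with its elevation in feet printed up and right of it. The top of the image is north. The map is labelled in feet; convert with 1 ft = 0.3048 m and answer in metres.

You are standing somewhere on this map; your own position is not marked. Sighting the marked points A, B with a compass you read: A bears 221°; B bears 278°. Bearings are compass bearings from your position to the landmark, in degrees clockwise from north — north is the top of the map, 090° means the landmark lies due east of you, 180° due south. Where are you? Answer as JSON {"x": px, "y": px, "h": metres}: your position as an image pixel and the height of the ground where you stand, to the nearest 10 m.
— {"x": 509, "y": 119, "h": 440}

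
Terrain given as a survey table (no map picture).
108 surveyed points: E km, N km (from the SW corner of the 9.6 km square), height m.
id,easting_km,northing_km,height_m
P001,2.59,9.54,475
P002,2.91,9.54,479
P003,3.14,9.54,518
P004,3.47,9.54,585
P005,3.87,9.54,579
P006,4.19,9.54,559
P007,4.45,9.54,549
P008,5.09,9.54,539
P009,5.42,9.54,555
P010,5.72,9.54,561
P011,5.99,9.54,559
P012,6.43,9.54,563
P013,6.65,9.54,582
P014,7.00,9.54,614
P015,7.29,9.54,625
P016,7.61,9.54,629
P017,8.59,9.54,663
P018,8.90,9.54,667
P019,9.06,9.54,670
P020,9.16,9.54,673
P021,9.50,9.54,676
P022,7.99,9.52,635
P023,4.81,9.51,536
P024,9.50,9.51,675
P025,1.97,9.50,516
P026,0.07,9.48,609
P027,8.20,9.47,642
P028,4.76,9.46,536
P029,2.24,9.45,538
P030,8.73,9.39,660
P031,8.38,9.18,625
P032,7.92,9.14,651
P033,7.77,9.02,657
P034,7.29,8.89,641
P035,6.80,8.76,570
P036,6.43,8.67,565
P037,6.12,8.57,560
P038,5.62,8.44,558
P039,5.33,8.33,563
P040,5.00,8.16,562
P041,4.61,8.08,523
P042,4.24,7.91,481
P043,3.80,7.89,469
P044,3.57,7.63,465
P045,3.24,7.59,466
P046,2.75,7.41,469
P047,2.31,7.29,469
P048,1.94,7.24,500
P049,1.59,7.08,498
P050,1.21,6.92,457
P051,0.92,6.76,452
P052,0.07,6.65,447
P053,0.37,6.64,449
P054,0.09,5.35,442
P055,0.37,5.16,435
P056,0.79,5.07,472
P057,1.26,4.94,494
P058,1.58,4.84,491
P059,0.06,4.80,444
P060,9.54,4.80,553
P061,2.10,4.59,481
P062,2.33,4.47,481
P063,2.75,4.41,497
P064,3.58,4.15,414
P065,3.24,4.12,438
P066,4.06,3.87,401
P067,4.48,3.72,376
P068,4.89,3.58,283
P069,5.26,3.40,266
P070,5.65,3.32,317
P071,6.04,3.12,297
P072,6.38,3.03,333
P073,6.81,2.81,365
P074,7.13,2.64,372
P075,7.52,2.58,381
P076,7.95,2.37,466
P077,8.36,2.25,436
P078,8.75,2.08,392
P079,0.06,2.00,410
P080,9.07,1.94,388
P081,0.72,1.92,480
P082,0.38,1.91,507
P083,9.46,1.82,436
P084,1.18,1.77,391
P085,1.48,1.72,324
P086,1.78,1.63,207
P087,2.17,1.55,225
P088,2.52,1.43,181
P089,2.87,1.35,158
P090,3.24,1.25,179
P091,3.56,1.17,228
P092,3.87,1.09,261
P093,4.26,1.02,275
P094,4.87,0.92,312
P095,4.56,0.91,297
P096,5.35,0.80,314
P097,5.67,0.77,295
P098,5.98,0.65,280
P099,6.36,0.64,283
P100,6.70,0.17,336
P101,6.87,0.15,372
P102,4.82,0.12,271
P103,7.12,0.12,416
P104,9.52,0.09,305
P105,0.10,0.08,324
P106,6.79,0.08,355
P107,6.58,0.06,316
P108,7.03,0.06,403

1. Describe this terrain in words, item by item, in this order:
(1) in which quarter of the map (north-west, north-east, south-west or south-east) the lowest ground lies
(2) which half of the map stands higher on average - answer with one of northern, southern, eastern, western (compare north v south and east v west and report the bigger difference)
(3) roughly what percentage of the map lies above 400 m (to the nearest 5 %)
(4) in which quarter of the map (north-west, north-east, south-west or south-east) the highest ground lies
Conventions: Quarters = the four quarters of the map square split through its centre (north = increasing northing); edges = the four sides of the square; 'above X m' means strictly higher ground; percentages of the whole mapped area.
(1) The lowest ground is in the south-west quarter.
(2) On average the northern half of the map is the higher ground.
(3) About 70 % of the map lies above 400 m.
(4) The highest point lies in the north-east quarter of the map.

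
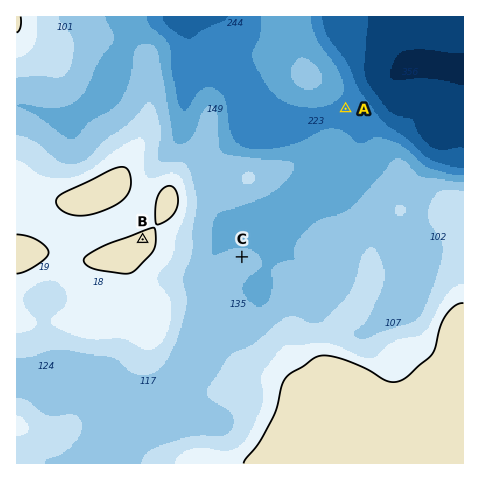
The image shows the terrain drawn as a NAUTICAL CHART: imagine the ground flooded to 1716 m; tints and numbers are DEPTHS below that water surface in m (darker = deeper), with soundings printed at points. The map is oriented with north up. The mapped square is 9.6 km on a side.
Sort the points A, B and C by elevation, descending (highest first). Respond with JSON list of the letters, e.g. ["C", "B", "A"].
["B", "C", "A"]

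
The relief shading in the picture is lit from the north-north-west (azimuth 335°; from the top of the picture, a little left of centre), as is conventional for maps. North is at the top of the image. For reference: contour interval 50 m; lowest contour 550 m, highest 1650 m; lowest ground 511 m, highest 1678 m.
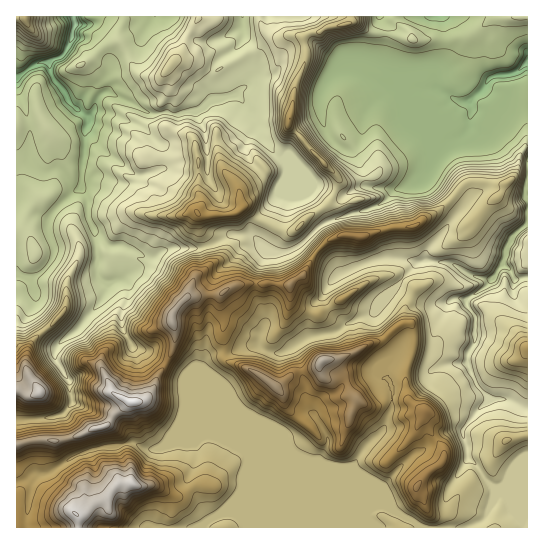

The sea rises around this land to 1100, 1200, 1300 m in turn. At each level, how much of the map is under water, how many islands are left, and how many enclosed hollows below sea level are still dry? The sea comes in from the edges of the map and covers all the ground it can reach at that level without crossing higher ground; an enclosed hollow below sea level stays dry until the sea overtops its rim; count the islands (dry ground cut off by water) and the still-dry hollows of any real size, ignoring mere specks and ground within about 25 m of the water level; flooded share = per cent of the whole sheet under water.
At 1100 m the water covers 55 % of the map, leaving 2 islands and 0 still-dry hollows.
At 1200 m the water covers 73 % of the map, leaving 2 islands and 0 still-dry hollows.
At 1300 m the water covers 83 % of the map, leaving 3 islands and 0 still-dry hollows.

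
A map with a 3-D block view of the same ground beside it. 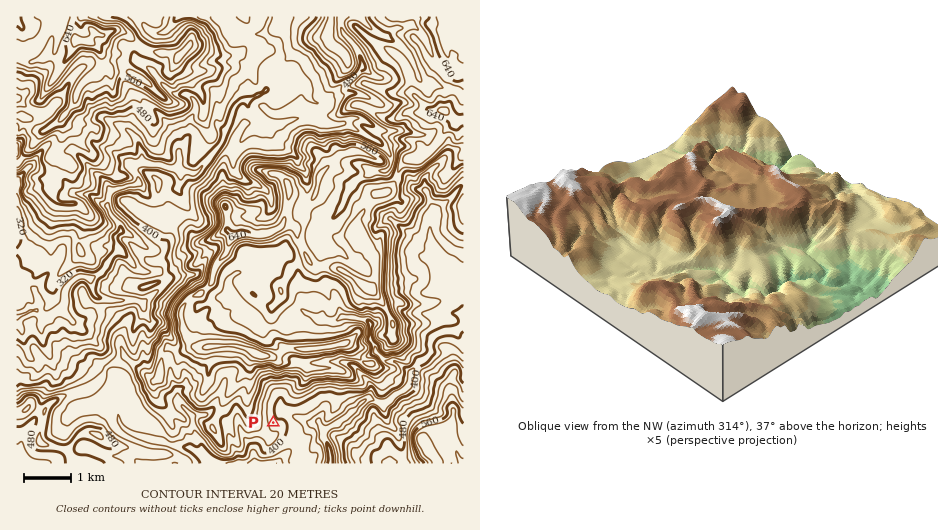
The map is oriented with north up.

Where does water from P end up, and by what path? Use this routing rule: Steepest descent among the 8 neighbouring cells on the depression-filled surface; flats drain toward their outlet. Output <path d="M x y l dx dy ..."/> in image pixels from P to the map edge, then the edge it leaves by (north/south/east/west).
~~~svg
<path d="M273 423l10-11 17 6 8 5 11 0 4 9 0 6 3 2 3 8 1 15"/>
exit: south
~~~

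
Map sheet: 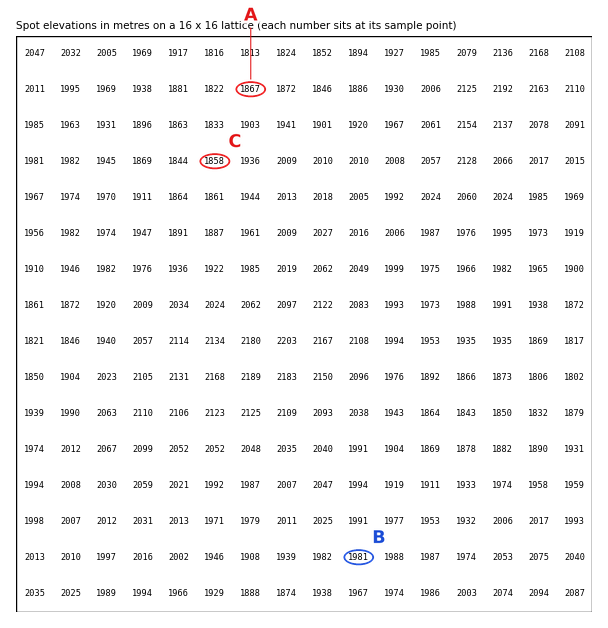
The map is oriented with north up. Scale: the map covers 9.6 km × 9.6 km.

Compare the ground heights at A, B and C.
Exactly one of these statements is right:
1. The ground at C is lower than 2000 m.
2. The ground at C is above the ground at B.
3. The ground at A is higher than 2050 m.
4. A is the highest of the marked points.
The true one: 1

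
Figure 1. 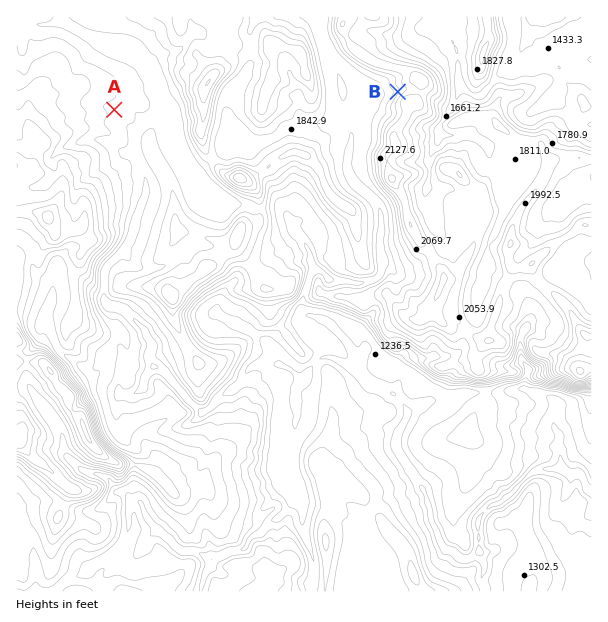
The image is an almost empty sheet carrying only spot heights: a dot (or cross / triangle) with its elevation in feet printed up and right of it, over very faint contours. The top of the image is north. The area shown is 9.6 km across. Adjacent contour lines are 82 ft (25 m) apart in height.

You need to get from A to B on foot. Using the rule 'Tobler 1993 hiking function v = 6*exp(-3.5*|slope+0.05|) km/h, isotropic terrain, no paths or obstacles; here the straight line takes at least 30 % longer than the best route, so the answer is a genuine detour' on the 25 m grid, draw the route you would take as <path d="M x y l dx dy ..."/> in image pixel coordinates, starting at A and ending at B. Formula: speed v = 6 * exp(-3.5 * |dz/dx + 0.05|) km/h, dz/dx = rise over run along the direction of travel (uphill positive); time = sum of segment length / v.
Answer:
<path d="M114 110l6 3 12 0 51 25 18 18 6 3 20 0 12-6 3 0 48-24 13 0 3-1 2 0 12-6 9 0 12-6 4 0 9-5 6 0 36-18 2-1"/>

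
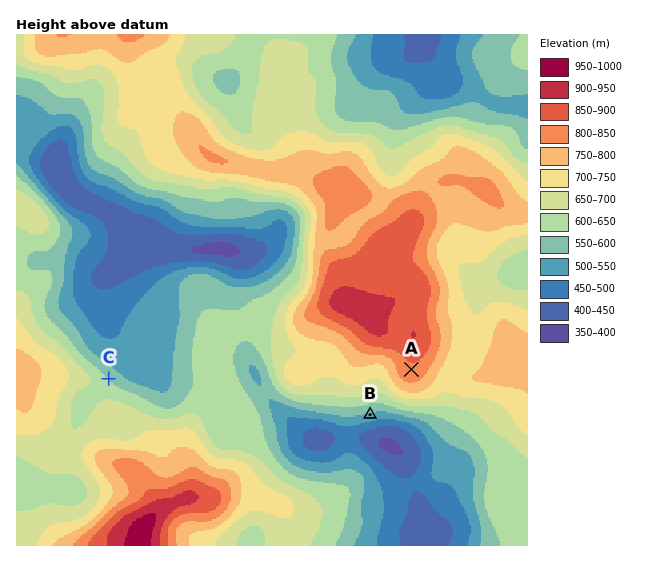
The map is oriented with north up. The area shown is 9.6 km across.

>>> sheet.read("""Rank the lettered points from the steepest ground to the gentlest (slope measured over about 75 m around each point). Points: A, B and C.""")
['B', 'C', 'A']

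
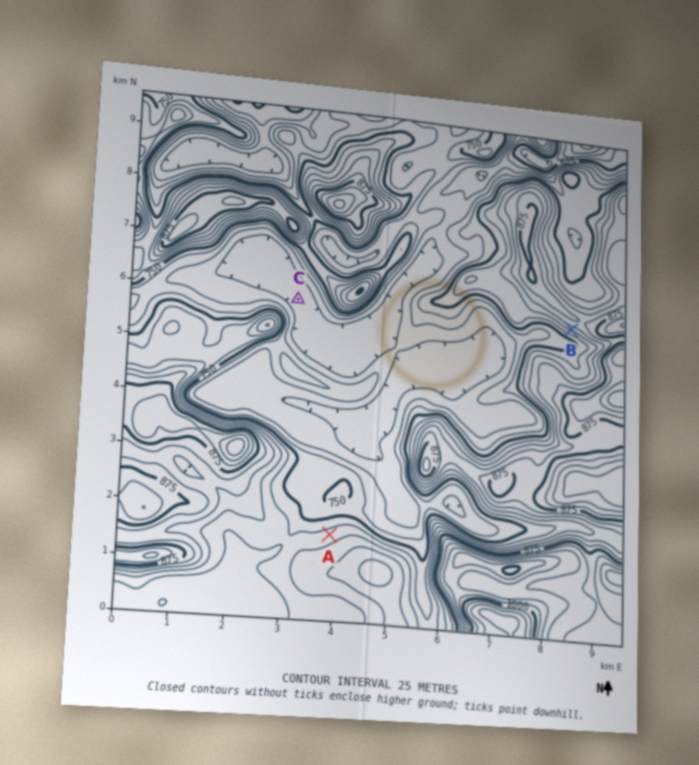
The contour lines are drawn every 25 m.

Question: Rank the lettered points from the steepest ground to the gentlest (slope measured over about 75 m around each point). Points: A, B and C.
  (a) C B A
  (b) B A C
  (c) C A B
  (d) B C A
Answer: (b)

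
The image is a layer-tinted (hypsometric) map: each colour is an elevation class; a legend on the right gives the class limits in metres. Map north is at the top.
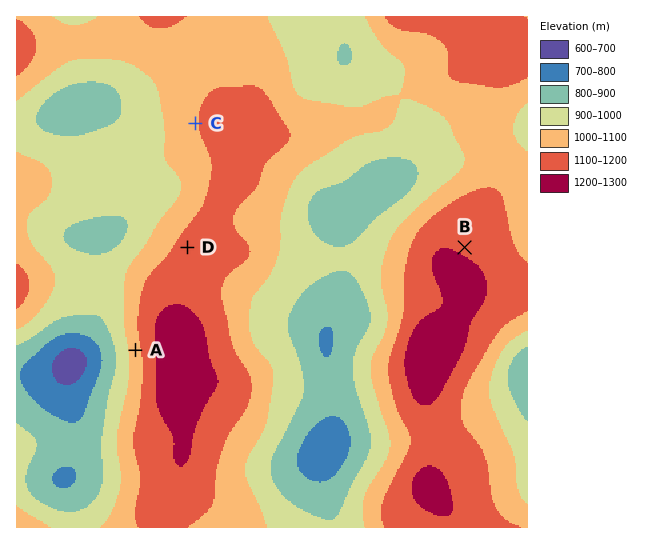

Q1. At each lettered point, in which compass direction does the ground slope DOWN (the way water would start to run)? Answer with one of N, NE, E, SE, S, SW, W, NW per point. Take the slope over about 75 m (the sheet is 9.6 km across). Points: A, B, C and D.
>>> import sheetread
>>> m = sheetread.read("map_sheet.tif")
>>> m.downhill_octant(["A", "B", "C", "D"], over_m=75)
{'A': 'W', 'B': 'NE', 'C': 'W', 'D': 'NW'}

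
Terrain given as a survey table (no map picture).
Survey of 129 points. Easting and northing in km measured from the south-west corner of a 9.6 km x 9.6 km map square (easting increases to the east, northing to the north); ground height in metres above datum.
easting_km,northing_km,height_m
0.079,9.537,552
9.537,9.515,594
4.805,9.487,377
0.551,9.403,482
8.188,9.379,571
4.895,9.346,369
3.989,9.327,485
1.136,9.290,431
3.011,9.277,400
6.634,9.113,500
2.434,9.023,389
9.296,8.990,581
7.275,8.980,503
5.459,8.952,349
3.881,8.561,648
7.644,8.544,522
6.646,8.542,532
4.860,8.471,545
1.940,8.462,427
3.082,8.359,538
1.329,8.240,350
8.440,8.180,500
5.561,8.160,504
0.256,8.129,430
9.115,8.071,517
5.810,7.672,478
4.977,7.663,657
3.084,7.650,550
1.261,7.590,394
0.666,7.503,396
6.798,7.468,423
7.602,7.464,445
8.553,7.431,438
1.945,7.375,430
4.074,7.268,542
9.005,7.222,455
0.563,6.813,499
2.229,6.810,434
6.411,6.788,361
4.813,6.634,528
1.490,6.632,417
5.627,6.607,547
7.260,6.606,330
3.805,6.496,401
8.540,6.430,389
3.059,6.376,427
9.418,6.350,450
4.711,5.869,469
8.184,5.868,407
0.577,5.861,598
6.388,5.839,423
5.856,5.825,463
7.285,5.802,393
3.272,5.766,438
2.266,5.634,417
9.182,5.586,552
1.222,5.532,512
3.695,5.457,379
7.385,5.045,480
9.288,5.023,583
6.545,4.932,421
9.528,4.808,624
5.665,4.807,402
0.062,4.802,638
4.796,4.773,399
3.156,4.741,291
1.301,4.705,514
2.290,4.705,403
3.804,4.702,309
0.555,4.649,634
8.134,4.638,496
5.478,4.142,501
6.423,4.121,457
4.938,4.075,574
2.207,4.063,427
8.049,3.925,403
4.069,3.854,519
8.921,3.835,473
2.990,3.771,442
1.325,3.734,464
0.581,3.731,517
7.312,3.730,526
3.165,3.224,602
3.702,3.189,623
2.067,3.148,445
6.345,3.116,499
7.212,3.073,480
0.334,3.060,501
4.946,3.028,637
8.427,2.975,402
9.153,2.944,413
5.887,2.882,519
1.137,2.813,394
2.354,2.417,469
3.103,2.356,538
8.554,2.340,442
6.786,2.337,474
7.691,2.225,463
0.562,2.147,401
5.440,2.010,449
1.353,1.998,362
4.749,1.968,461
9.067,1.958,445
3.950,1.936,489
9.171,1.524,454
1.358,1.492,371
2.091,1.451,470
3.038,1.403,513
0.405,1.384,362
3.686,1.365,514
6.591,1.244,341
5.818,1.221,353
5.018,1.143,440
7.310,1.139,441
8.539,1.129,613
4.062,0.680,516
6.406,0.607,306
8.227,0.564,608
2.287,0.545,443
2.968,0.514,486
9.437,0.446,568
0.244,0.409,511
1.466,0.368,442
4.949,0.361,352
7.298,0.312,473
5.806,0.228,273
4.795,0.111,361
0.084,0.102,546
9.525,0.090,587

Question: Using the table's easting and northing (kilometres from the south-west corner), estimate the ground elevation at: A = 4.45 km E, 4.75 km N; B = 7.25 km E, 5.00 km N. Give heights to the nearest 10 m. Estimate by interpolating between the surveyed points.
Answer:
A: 350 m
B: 470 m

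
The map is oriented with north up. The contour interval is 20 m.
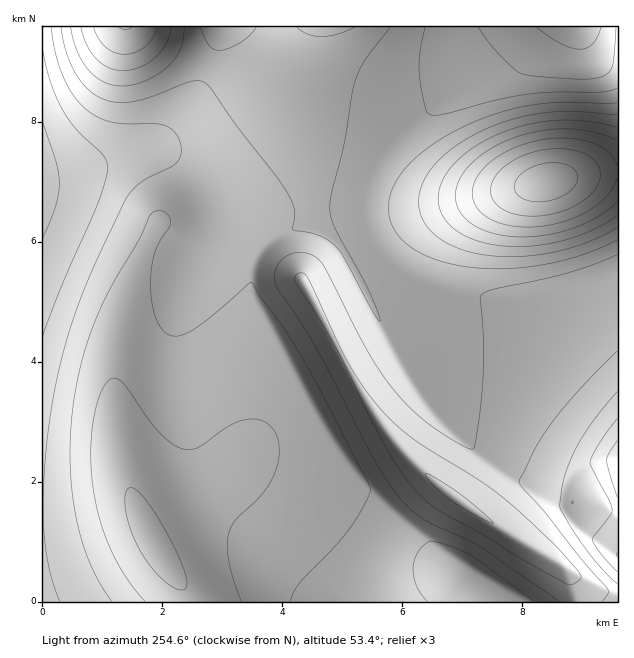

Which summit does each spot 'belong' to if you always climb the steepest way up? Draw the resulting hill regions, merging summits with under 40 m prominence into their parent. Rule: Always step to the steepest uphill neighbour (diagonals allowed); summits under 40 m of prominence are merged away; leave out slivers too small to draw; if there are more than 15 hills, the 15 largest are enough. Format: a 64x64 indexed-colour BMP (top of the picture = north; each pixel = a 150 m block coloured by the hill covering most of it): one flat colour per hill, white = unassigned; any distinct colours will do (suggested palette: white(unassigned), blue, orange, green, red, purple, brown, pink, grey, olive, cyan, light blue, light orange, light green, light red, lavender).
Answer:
<image width="64" height="64" href="data:image/bmp;base64,Qk12CAAAAAAAAHYAAAAoAAAAQAAAAEAAAAABAAQAAAAAAAAIAAATCwAAEwsAABAAAAAAAAAA////ALR3HwAOf/8ALKAsACgn1gC9Z5QAS1aMAMJ34wB/f38AIr28AM++FwDox64AeLv/AIrfmACWmP8A1bDFABERERERERERERERERERERERERMzMzMzMzMzMzMzNEREEREREREREREREREREREREREREzMzMzMzMzMzMzM0REQRERERERERERERERERERERERETMzMzMzMzMzMzMzRERBERERERERERERERERERERERERMzMzMzMzMzMzMzREREERERERERERERERERERERERERETMzMzMzMzMzMzREREQRERERERERERERERERERERERERMzMzMzMzMzM0RERERBEREREREREREREREREREREREREzMzMzMzMzM0REREREERERERERERERERERERERERERERMzMzMzMzNEREREREQRERERERERERERERERERERERERETMzMzMzNERERERERBEREREREREREREREREREREREREREzMzMzREREREREREERERERERERERERERERERERERERETMzMzREREREREREQREREREREREREREREREREREREREREzMyJERERERERERBERERERERERERERERERERERERERERMyIiREREREREREERERERERERERERERERERERERERERESIiIkREREREREQREREREREREREREREREREREREREREiIiIiRERERERERBEREREREREREREREREREREREREREiIiIiIkREREREREEREREREREREREREREREREREREREiIiIiIiREREREREQRERERERERERERERERERERERERESIiIiIiIkRERERERBERERERERERERERERERERERERESIiIiIiIiREREREREERERERERERERERERERERERERESIiIiIiIiIkREREREQRERERERERERERERERERERERESIiIiIiIiIiRERERERBERERERERERERERERERERERERIiIiIiIiIiJEREREREERERERERERERERERERERERERIiIiIiIiIiIiREREREQRERERERERERERERERERERERIiIiIiIiIiIiJERERERBEREREREREREREREREREREREiIiIiIiIiIiIiREREREEREREREREREREREREREREREiIiIiIiIiIiIiJEREREQRERERERERERERERERERERESIiIiIiIiIiIiIiRERERBERERERERERERERERERERESIiIiIiIiIiIiIiJEREREERERERERERERERERERERERIiIiIiIiIiIiIiIiREREQRERERERERERERERERERERIiIiIiIiIiIiIiIiIkRERBEREREREREREREREREREREiIiIiIiIiIiIiIiIiREREEREREREREREREREREREREiIiIiIiIiIiIiIiIiIkREQRERERERERERERERERERESIiIiIiIiIiIiIiIiIiRERBERERERERERERERERERESIiIiIiIiIiIiIiMzMiIkREERERERERERERERERERERIiIiIiIiIiIzMzMzMzMzNEQRERERERERERERERERERIiIiIiIiIjMzMzMzMzMzMzNBERERERERERERERERERIiIiIiIiIzMzMzMzMzMzMzMzERERERERERERERERESIiIiIiIiIzMzMzMzMzMzMzMzMRERERERERERERERESIiIiIiIiIzMzMzMzMzMzMzMzMxEREREREREREREREiIiIiIiIiIzMzMzMzMzMzMzMzMzERERERERERERERIiIiIiIiIiIzMzMzMzMzMzMzMzMzMRERERERERERESIiIiIiIiIiIjMzMzMzMzMzMzMzMzMxERERERERERERIiIiIiIiIiIiMzMzMzMzMzMzMzMzMzEREREREREREREiIiIiIiIiIiMzMzMzMzMzMzMzMzMzMRERERERERERESIiIiIiIiIiIzMzMzMzMzMzMzMzMzMxERERERERERESIiIiIiIiIiIiMzMzMzMzMzMzMzMzMzERERERERERERIiIiIiIiIiIiIzMzMzMzMzMzMzMzMzMhERERERERERIiIiIiIiIiIiIjMzMzMzMzMzMzMzMzMyIiIhERERERIiIiIiIiIiIiIiIzMzMzMzMzMzMzMzMzIiIiIiERERIiIiIiIiIiIiIiIjMzMzMzMzMzMzMzMzMiIiIiIiIiIiIiIiIiIiIiIiIiIzMzMzMzMzMzMzMzMyIiIiIiIiIiIiIiIiIiIiIiIiIiMzMzMzMzMzMzMzMzIiIiIiIiIiIiIiIiIiIiIiIiIiIjMzMzMzMzMzMzMzMiIiIiIiIiIiIiIiIiIiIiIiIiIiIzMzMzMzMzMzMzMyIiIiIiIiIiIiIiIiIiIiIiIiIiIiMzMzMzMzMzMzMzIiIiIiIiIiIiIiIiIiIiIiIiIiIiIjMzMzMzMzMzMzMiIiIiIiIiIiIiIiIiIiIiIiIiIiIiIjMzMzMzMzMzMyIiIiIiIiIiIiIiIiIiIiIiIiIiIiIiIjMzMzMzMzMzIiIiIiIiIiIiIiIiIiIiIiIiIiIiIiIiIzMzMzMzMzMiIiIiIiIiIiIiIiIiIiIiIiIiIiIiIiIiMzMzMzMzMyIiIiIiIiIiIiIiIiIiIiIiIiIiIiIiIiIjMzMzMzMzIiIiIiIiIiIiIiIiIiIiIiIiIiIiIiIiIiIzMzMzMzMiIiIiIiIiIiIiIiIiIiIiIiIiIiIiIiIiIiMzMzMzMyIiIiIiIiIiIiIiIiIiIiIiIiIiIiIiIiIiIjMzMzMz"/>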